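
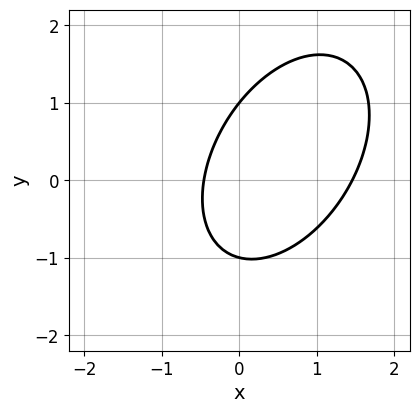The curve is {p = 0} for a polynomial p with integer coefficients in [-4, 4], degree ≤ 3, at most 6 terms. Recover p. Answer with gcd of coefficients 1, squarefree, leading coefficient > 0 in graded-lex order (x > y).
(a) deg p = 2. The shape is more complex than any degree-1 curve.
(b) From the axis intercepts and sections: the y-axis gridline crossings are at y ∈ {-1, 1}.
(c) Assembling these constraints gives the stated polynomial.

3*x^2 - 2*x*y + 2*y^2 - 3*x - 2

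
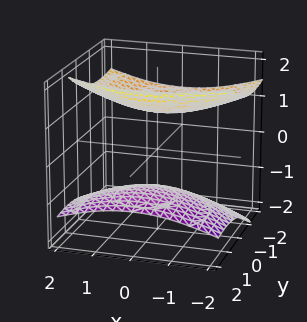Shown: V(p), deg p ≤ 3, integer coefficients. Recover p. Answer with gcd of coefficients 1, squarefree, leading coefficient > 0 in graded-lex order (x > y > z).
x^2 + y^2 + 2*y*z - 3*z^2 + 3

I count 2 distinct pieces. Treating them together as one polynomial.
deg p = 2. No degree-1 surface has this shape.
Against the integer gridlines: the z-axis gridline crossings are at z ∈ {-1, 1}; no y-intercept at any integer in the box; the surface avoids every integer x-axis point in the box.
Putting this together gives p.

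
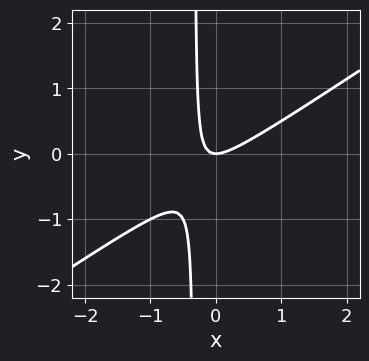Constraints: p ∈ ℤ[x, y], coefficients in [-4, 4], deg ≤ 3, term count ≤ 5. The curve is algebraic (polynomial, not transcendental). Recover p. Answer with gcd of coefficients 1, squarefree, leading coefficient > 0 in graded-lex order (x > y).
2*x^2 - 3*x*y - y

First, the degree is 2 — no degree-1 curve has this shape.
Then, from the visible intercepts: one x-axis crossing is at x = 0; one y-axis crossing is at y = 0.
Finally, putting this together gives p.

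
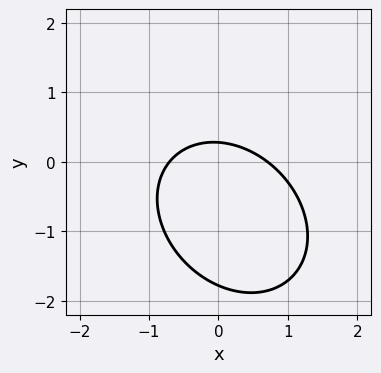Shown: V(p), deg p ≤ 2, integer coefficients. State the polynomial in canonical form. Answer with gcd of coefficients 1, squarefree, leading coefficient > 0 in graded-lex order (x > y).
First, degree: a generic line meets the curve in up to 2 points, so deg p = 2.
Finally, solving for integer coefficients yields p as stated.

2*x^2 + x*y + 2*y^2 + 3*y - 1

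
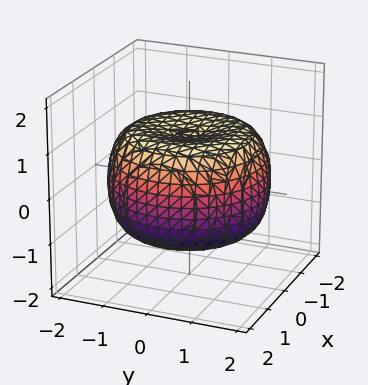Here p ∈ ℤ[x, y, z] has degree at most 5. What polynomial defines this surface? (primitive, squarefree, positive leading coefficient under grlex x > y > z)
x^4 + 2*x^2*y^2 + y^4 - 2*x^2 - 2*y^2 + 3*z^2 - 3

1. deg p = 4.
2. Symmetries: rotational symmetry about the z-axis ⇒ p depends on x, y only through x² + y².
3. From the visible intercepts: a circular section at z = 1 has radius between 1 and 2; the z-axis gridline crossings are at z ∈ {-1, 1}.
4. Matching integer coefficients to the picture gives p.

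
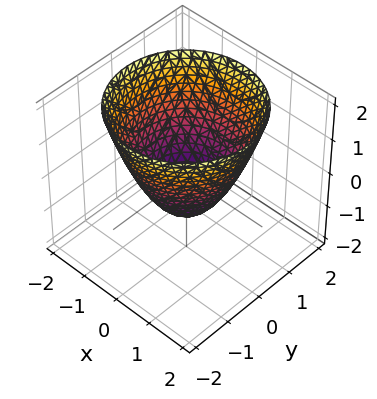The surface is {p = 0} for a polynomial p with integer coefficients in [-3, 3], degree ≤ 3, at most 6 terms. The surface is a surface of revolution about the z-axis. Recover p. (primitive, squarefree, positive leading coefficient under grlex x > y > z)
1. deg p = 2. The shape is more complex than any degree-1 surface.
2. Symmetries: the z-axis is an axis of rotation, so x and y enter only as x² + y².
3. From the visible intercepts: it crosses the z-axis at the gridline z = -1; among the integer gridlines, it crosses the y-axis at y ∈ {-1, 1}; the x-axis gridline crossings are at x ∈ {-1, 1}; a circular section at z = 0 has radius exactly 1.
4. Together with the visible shape, these determine p as stated.

x^2 + y^2 - z - 1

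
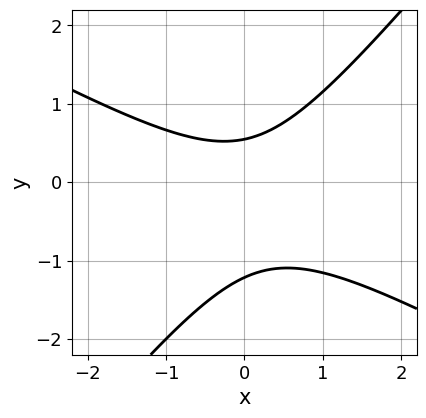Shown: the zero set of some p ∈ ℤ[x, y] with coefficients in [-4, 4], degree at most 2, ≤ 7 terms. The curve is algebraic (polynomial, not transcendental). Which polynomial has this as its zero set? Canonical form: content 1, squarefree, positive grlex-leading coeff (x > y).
2*x^2 + 2*x*y - 3*y^2 - 2*y + 2

Degree: a generic line meets the curve in up to 2 points, so deg p = 2.
From the visible intercepts: it misses every integer gridline on the x-axis.
These observations pin down the coefficients.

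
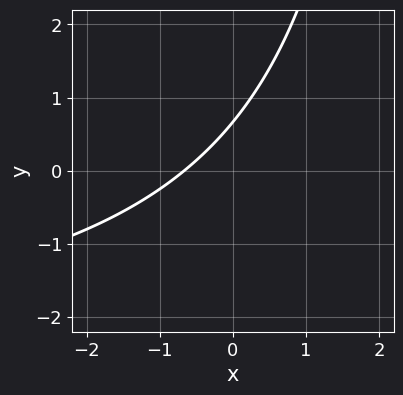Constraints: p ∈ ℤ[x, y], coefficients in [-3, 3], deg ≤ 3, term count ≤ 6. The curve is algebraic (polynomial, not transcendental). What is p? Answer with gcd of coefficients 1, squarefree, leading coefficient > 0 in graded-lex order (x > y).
1. Degree: the shape is more complex than any degree-1 curve, so deg p = 2.
2. Putting this together gives p.

x*y + 3*x - 3*y + 2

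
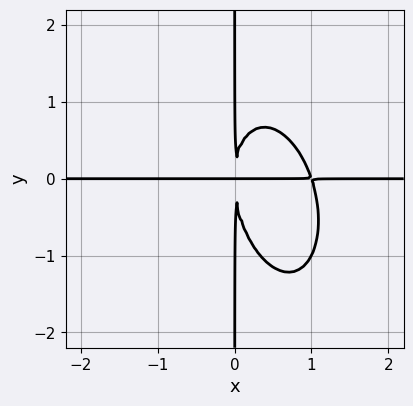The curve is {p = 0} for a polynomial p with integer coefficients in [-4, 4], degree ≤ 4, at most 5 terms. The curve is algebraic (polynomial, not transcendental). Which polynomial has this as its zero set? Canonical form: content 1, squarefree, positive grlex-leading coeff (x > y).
3*x^3*y + x^2*y^2 + x*y^3 - 3*x^2*y

(a) The degree is 4 — no degree-3 curve has this shape.
(b) From the visible intercepts: every point of the y-axis in the box is on the curve; the visible x-axis segment lies entirely on the curve.
(c) Matching integer coefficients to the picture gives p.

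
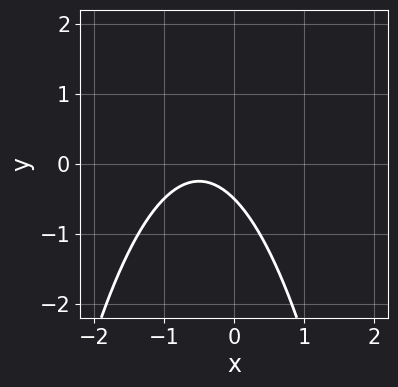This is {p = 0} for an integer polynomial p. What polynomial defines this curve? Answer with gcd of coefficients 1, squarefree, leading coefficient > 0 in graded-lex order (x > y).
2*x^2 + 2*x + 2*y + 1

(a) The degree is 2 — no degree-1 curve has this shape.
(b) Reading off the gridlines: the curve avoids every integer x-axis point in the box.
(c) Assembling these constraints gives the stated polynomial.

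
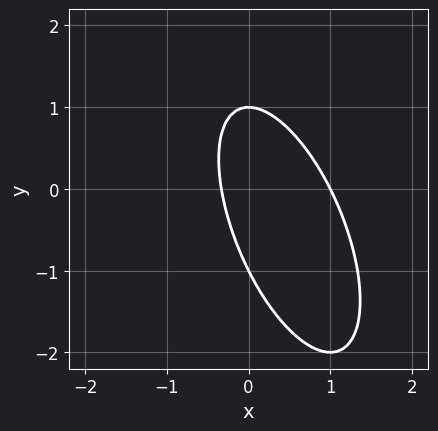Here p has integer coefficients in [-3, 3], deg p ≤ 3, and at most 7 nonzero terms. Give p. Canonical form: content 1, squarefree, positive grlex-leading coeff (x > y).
3*x^2 + 2*x*y + y^2 - 2*x - 1

(a) Degree: the shape is more complex than any degree-1 curve, so deg p = 2.
(b) Observable constraints: it meets the x-axis at x = 1 (among the integer gridlines); among the integer gridlines, it crosses the y-axis at y ∈ {-1, 1}.
(c) Putting this together gives p.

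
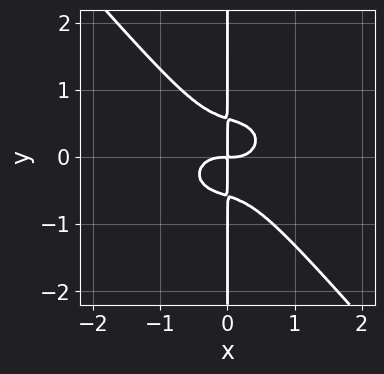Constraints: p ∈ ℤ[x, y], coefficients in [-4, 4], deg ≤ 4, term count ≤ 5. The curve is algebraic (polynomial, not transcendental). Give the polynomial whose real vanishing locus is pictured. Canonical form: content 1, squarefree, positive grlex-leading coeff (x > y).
2*x^4 + 2*x^2*y^2 + 3*x*y^3 - x*y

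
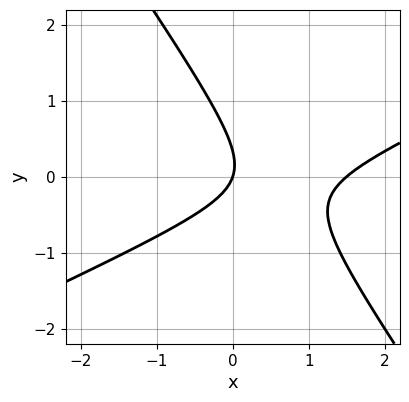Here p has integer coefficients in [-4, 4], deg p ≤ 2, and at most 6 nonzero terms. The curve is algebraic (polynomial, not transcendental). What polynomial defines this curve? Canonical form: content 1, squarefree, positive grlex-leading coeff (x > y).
(a) deg p = 2.
(b) Observable constraints: one x-axis crossing is at x = 0; it meets the y-axis at y = 0 (among the integer gridlines).
(c) The integer polynomial consistent with all of this is the stated p.

2*x^2 - 3*x*y - 3*y^2 - 3*x + y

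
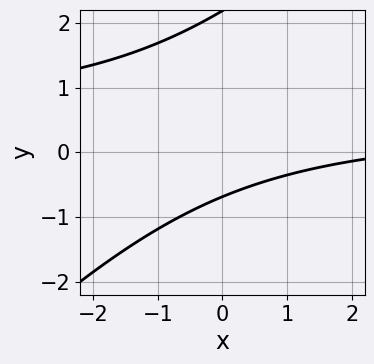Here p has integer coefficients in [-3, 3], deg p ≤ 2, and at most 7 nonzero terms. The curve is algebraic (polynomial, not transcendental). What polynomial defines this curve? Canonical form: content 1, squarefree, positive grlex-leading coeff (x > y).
1. deg p = 2. A generic line meets the curve in up to 2 points.
2. Reading off the gridlines: no x-intercept at any integer in the box.
3. Solving for integer coefficients yields p as stated.

2*x*y - 2*y^2 - x + 3*y + 3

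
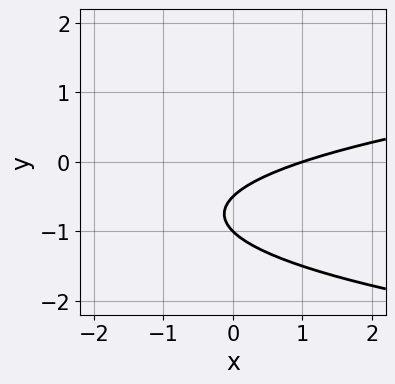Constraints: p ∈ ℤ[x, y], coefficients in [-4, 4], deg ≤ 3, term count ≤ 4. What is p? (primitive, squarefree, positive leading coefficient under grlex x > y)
2*y^2 - x + 3*y + 1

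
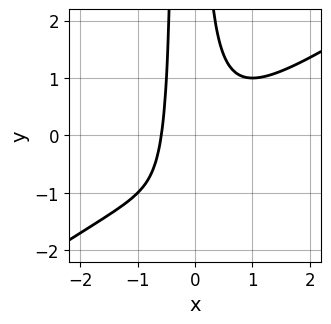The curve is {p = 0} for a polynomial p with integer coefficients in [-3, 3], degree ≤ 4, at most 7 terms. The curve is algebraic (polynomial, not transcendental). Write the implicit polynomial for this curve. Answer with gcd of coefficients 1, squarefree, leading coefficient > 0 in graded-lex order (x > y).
2*x^3 - 3*x^2*y - x*y + x + 1

(a) Degree: the shape is more complex than any degree-2 curve, so deg p = 3.
(b) Checking where it meets the axes: the curve avoids every integer y-axis point in the box.
(c) These observations pin down the coefficients.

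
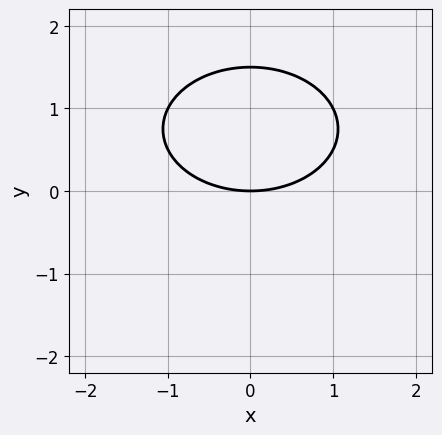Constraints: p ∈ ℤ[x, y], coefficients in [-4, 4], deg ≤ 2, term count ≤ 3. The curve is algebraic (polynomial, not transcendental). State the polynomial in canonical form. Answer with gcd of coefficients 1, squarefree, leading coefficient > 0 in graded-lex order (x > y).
(a) Degree: the shape is more complex than any degree-1 curve, so deg p = 2.
(b) Symmetries: mirror symmetry x ↦ −x ⇒ only even powers of x.
(c) From the axis intercepts and sections: it meets the y-axis at y = 0 (among the integer gridlines); it crosses the x-axis at the gridline x = 0.
(d) Solving for integer coefficients yields p as stated.

x^2 + 2*y^2 - 3*y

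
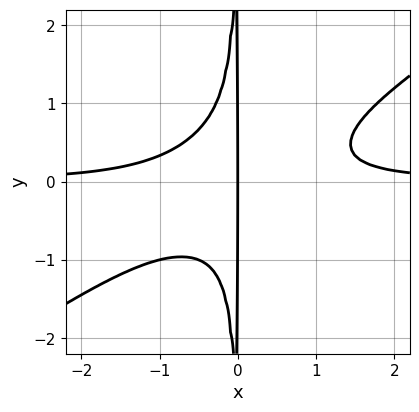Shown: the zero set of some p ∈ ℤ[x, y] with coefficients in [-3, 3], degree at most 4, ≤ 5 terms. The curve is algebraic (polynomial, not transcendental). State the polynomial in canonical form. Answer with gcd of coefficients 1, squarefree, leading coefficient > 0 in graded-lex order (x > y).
Degree: the shape is more complex than any degree-3 curve, so deg p = 4.
Checking where it meets the axes: every point of the y-axis in the box is on the curve; one x-axis crossing is at x = 0.
Matching integer coefficients to the picture gives p.

2*x^3*y - 3*x^2*y^2 - x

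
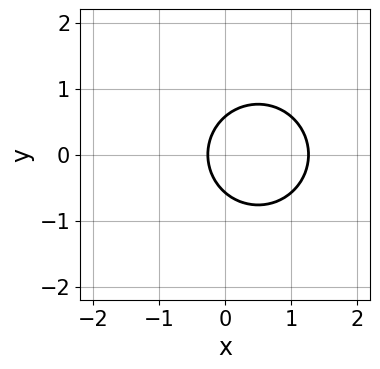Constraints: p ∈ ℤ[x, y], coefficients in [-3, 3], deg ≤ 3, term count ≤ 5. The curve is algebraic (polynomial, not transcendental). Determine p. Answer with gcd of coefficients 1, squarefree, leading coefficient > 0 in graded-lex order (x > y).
1. deg p = 2. No degree-1 curve has this shape.
2. Symmetries: the y ↦ −y reflection is a symmetry, so y appears only in even powers.
3. Solving for integer coefficients yields p as stated.

3*x^2 + 3*y^2 - 3*x - 1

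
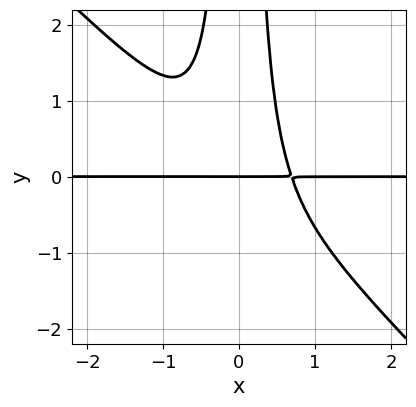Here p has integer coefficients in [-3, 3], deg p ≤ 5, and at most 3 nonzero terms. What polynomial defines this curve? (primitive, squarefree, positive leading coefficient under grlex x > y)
3*x^3*y + 3*x^2*y^2 - y

First, degree: the shape is more complex than any degree-3 curve, so deg p = 4.
Then, from the visible intercepts: every point of the x-axis in the box is on the curve; it crosses the y-axis at the gridline y = 0.
Finally, matching integer coefficients to the picture gives p.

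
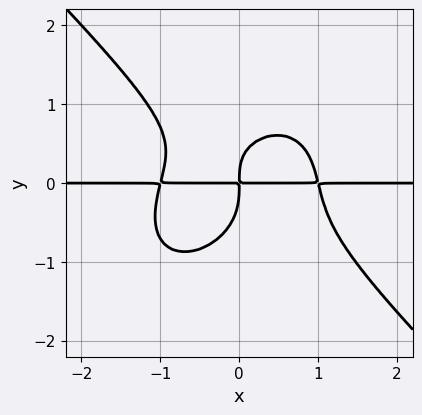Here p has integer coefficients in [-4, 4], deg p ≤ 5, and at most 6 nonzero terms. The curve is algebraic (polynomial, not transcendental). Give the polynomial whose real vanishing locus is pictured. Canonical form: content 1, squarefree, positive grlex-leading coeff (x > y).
2*x^3*y + 2*y^4 + x*y^2 - 2*x*y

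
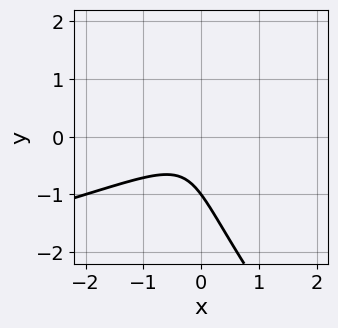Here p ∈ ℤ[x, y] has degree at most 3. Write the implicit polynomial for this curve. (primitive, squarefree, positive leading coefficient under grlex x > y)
deg p = 3.
Reading off the gridlines: it crosses the y-axis at the gridline y = -1; the curve avoids every integer x-axis point in the box.
Assembling these constraints gives the stated polynomial.

x*y^2 + y^3 + 2*x^2 - 3*x*y + 1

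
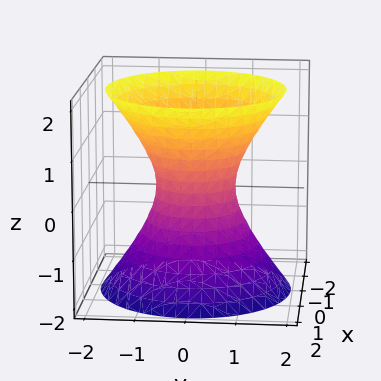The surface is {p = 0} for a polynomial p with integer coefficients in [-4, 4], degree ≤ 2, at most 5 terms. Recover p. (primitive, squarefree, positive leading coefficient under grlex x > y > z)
First, degree: one connected sheet with a waist; a quadric, so deg p = 2.
Next, symmetries: rotational symmetry about the z-axis ⇒ p depends on x, y only through x² + y²; the z ↦ −z reflection is a symmetry, so z appears only in even powers.
Next, from the axis intercepts and sections: it misses every integer gridline on the z-axis; a circular section at z = 0 has radius between 0 and 1.
Finally, matching integer coefficients to the picture gives p.

3*x^2 + 3*y^2 - 2*z^2 - 2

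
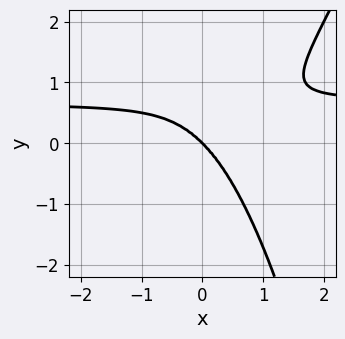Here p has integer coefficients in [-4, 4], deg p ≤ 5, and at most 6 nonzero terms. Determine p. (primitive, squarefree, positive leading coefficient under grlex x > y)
3*x^3*y - x^2*y^2 - 2*x^3 - 2*y^3

The degree is 4 — no degree-3 curve has this shape.
From the visible intercepts: one x-axis crossing is at x = 0; it crosses the y-axis at the gridline y = 0.
Fitting integer coefficients to these (and the overall shape) gives p.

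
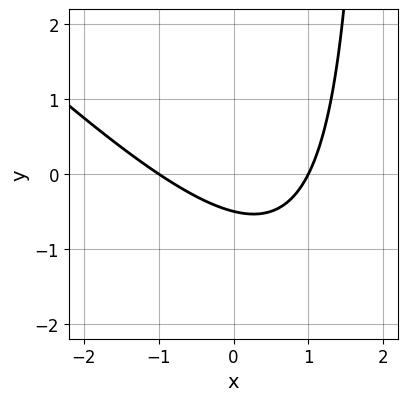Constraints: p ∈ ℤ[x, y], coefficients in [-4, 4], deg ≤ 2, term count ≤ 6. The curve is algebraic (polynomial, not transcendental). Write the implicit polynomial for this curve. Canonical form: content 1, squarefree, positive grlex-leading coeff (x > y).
x^2 + x*y - 2*y - 1

deg p = 2.
From the axis intercepts and sections: the x-axis gridline crossings are at x ∈ {-1, 1}.
Fitting integer coefficients to these (and the overall shape) gives p.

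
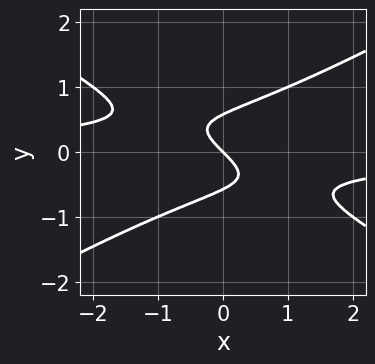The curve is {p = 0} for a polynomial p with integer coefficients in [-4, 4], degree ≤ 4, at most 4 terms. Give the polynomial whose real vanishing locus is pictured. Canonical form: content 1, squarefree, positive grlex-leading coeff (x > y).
x^2*y - 3*y^3 + x + y

Degree: no degree-2 curve has this shape, so deg p = 3.
Against the integer gridlines: it crosses the x-axis at the gridline x = 0; one y-axis crossing is at y = 0.
Together with the visible shape, these determine p as stated.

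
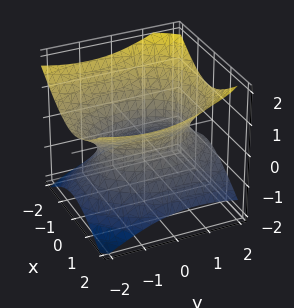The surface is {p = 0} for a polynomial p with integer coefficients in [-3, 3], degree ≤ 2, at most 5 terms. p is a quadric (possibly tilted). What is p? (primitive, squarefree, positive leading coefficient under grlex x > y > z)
1. Degree: a generic line meets the surface in up to 2 points, so deg p = 2.
2. Checking where it meets the axes: among the integer gridlines, it crosses the x-axis at x ∈ {-1, 1}; it misses every integer gridline on the z-axis.
3. Putting this together gives p.

2*x^2 + y^2 + y*z - 3*z^2 - 2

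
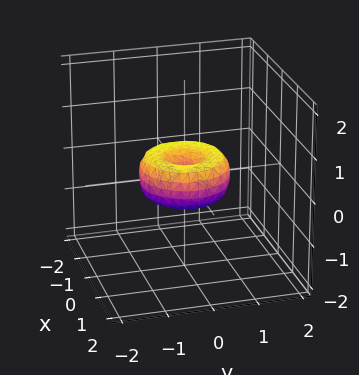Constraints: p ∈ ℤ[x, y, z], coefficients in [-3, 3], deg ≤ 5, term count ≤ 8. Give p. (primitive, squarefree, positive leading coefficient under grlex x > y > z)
x^4 + 2*x^2*y^2 + y^4 - x^2 - y^2 + z^2

1. The degree is 4 — no degree-3 surface has this shape.
2. Symmetries: rotational symmetry about the z-axis ⇒ p depends on x, y only through x² + y².
3. Against the integer gridlines: among the integer gridlines, it crosses the x-axis at x ∈ {-1, 0, 1}; a circular section at z = 0 has radius exactly 1; among the integer gridlines, it crosses the y-axis at y ∈ {-1, 0, 1}; one z-axis crossing is at z = 0.
4. Assembling these constraints gives the stated polynomial.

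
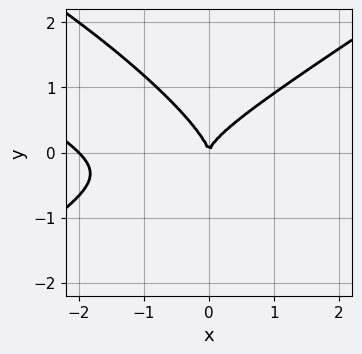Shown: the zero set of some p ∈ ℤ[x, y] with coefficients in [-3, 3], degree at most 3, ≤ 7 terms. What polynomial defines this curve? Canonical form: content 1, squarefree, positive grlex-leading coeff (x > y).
x^3 + x^2*y - 2*x*y^2 - 3*y^3 + 2*x^2

Degree: no degree-2 curve has this shape, so deg p = 3.
Checking where it meets the axes: it meets the y-axis at y = 0 (among the integer gridlines); among the integer gridlines, it crosses the x-axis at x ∈ {-2, 0}.
Putting this together gives p.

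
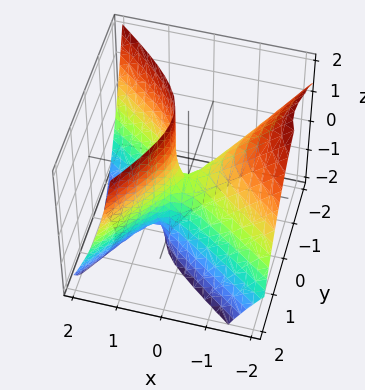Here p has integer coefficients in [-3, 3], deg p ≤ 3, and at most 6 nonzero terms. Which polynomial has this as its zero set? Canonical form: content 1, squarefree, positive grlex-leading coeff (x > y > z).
3*x^2 + 2*x*y + 3*x*z - 3*y^2 - z

Degree: no degree-1 surface has this shape, so deg p = 2.
Against the integer gridlines: it meets the y-axis at y = 0 (among the integer gridlines); it meets the z-axis at z = 0 (among the integer gridlines); it meets the x-axis at x = 0 (among the integer gridlines).
Together with the visible shape, these determine p as stated.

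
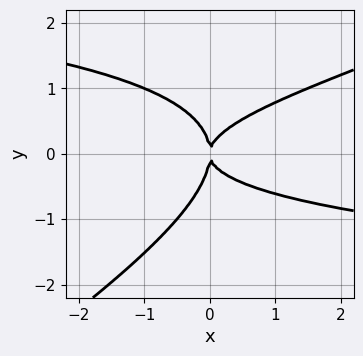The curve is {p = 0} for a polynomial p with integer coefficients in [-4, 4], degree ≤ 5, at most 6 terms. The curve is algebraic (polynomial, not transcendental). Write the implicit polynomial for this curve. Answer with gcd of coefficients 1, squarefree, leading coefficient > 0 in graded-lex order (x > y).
2*x*y^3 - 3*y^4 - 3*x*y^2 + 2*x^2

Degree: a generic line meets the curve in up to 4 points, so deg p = 4.
Against the integer gridlines: one y-axis crossing is at y = 0; it meets the x-axis at x = 0 (among the integer gridlines).
Solving for integer coefficients yields p as stated.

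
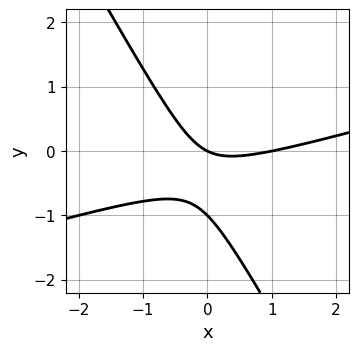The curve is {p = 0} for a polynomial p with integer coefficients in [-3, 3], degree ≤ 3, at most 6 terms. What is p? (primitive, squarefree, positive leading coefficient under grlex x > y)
Degree: a generic line meets the curve in up to 2 points, so deg p = 2.
Checking where it meets the axes: among the integer gridlines, it crosses the y-axis at y ∈ {-1, 0}; the x-axis gridline crossings are at x ∈ {0, 1}.
Putting this together gives p.

x^2 - 3*x*y - 2*y^2 - x - 2*y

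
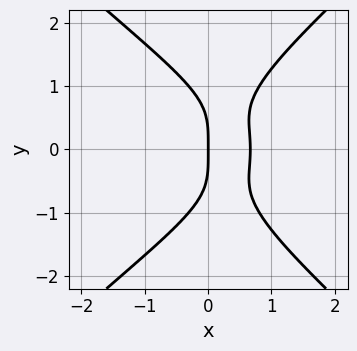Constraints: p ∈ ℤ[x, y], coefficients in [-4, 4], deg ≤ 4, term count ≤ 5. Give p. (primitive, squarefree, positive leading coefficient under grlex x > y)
x^2*y^2 - y^4 + 3*x^2 - 2*x

1. Degree: no degree-3 curve has this shape, so deg p = 4.
2. Symmetries: it's symmetric under y → −y, forcing even powers of y.
3. Observable constraints: one x-axis crossing is at x = 0; it crosses the y-axis at the gridline y = 0.
4. Matching integer coefficients to the picture gives p.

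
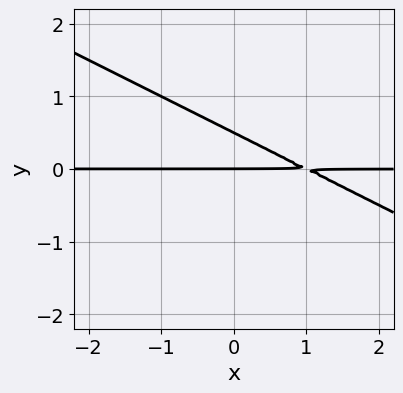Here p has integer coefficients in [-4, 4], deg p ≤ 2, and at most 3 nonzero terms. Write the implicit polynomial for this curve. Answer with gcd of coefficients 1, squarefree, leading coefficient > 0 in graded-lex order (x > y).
The degree is 2 — a generic line meets the curve in up to 2 points.
Observable constraints: every point of the x-axis in the box is on the curve; it crosses the y-axis at the gridline y = 0.
Together with the visible shape, these determine p as stated.

x*y + 2*y^2 - y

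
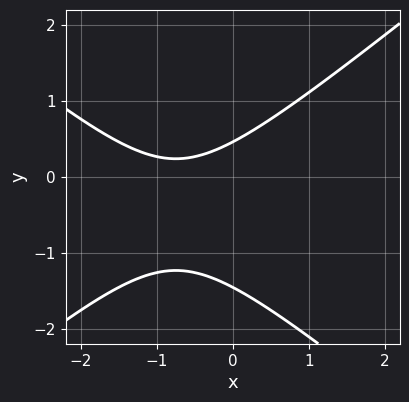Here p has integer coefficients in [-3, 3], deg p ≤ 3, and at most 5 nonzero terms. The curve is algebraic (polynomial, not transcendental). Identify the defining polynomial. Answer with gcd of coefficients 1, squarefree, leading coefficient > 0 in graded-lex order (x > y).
1. deg p = 2. No degree-1 curve has this shape.
2. Against the integer gridlines: no x-intercept at any integer in the box.
3. Assembling these constraints gives the stated polynomial.

2*x^2 - 3*y^2 + 3*x - 3*y + 2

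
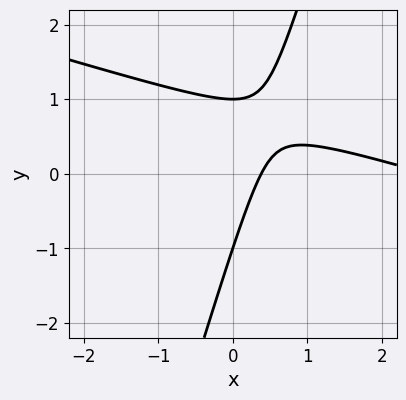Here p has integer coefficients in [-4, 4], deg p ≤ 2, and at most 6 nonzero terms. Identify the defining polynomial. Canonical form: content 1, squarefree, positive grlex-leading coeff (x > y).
x^2 + 3*x*y - y^2 - 3*x + 1

(a) Degree: a generic line meets the curve in up to 2 points, so deg p = 2.
(b) From the visible intercepts: among the integer gridlines, it crosses the y-axis at y ∈ {-1, 1}.
(c) The integer polynomial consistent with all of this is the stated p.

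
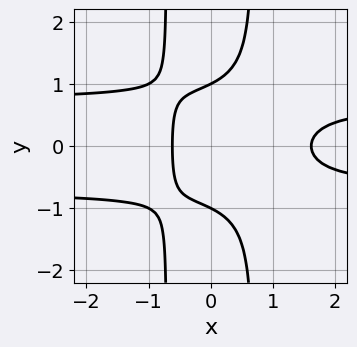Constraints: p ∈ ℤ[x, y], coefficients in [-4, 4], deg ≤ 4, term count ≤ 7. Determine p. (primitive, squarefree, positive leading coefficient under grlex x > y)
2*x^2*y^2 - x^2 - y^2 + x + 1

deg p = 4. No degree-3 curve has this shape.
Symmetries: mirror symmetry y ↦ −y ⇒ only even powers of y.
Observable constraints: the y-axis gridline crossings are at y ∈ {-1, 1}.
Fitting integer coefficients to these (and the overall shape) gives p.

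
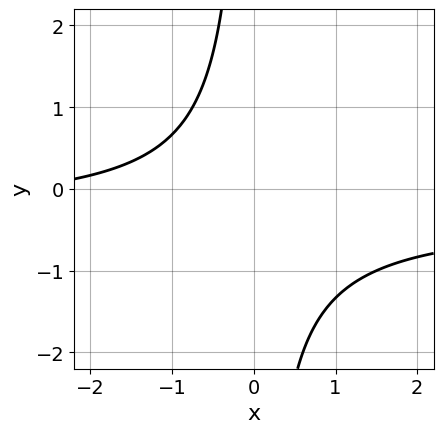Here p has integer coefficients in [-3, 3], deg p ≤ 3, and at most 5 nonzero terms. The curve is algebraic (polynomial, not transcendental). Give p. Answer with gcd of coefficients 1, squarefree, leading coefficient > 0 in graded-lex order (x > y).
1. Degree: the shape is more complex than any degree-1 curve, so deg p = 2.
2. Against the integer gridlines: it misses every integer gridline on the x-axis; it misses every integer gridline on the y-axis.
3. Putting this together gives p.

3*x*y + x + 3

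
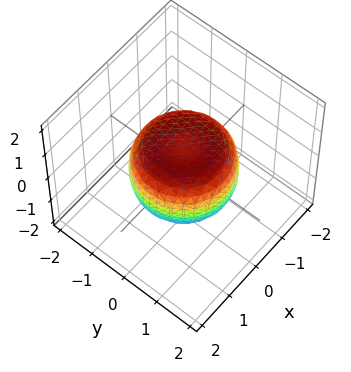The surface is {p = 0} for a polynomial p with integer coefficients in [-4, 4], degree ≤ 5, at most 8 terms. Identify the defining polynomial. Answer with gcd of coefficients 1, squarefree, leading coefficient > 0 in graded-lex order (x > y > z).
First, the degree is 4 — no degree-3 surface has this shape.
Next, symmetry: the surface is invariant under rotation about z: p = q(x² + y², z).
Then, against the integer gridlines: a circular section at z = 0 has radius between 1 and 2.
Finally, matching integer coefficients to the picture gives p.

2*x^4 + 4*x^2*y^2 + 2*y^4 - 2*x^2 - 2*y^2 + 3*z^2 - 2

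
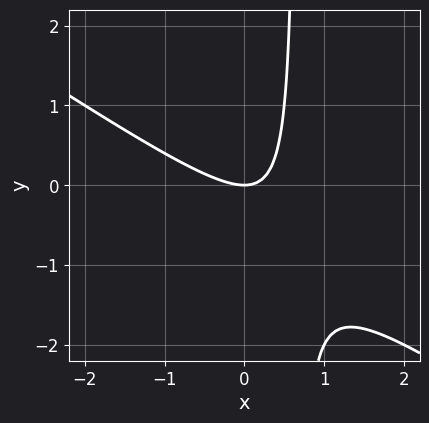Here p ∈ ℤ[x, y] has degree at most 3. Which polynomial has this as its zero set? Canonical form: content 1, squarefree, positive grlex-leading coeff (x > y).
2*x^2 + 3*x*y - 2*y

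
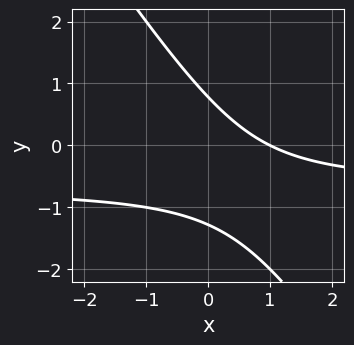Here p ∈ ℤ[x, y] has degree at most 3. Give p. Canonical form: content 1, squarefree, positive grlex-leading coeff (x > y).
3*x*y + 2*y^2 + 2*x + y - 2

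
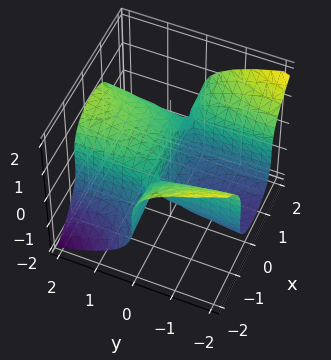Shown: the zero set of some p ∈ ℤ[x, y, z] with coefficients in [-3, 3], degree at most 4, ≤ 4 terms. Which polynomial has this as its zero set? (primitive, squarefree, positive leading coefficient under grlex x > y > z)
2*x^2*y + 2*z^3 - z^2 - 2*y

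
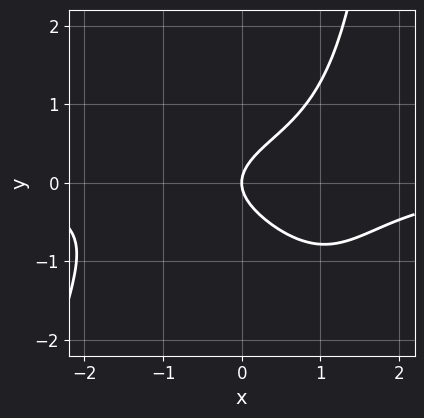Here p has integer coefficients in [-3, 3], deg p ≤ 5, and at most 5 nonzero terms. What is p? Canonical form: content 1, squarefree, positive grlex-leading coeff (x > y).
(a) The degree is 4 — a generic line meets the curve in up to 4 points.
(b) Against the integer gridlines: it crosses the y-axis at the gridline y = 0; it crosses the x-axis at the gridline x = 0.
(c) The integer polynomial consistent with all of this is the stated p.

x^3*y + x*y^2 - 3*y^2 + 2*x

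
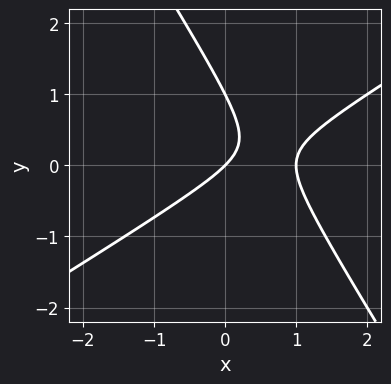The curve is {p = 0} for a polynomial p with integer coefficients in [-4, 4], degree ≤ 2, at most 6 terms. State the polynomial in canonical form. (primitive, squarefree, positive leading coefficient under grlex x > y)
x^2 - x*y - y^2 - x + y

First, deg p = 2. The shape is more complex than any degree-1 curve.
Next, from the axis intercepts and sections: the y-axis gridline crossings are at y ∈ {0, 1}; the x-axis gridline crossings are at x ∈ {0, 1}.
Finally, fitting integer coefficients to these (and the overall shape) gives p.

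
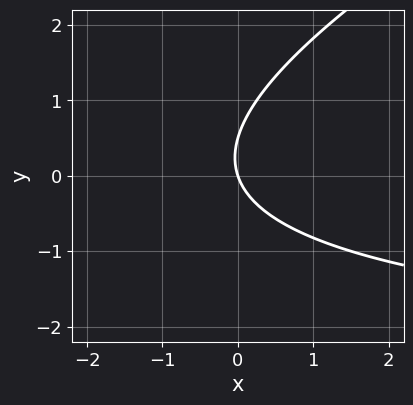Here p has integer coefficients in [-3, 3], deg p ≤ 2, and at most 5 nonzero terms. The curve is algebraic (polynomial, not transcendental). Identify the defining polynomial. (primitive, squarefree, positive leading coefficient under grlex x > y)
x*y - 2*y^2 + 3*x + y

(a) The degree is 2 — the shape is more complex than any degree-1 curve.
(b) From the visible intercepts: one y-axis crossing is at y = 0; one x-axis crossing is at x = 0.
(c) Putting this together gives p.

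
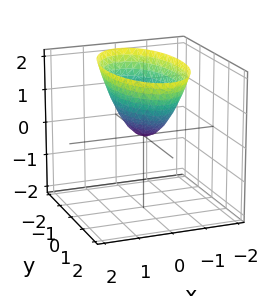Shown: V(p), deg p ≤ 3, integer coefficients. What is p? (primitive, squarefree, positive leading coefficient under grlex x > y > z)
3*x^2 + y^2 - 2*z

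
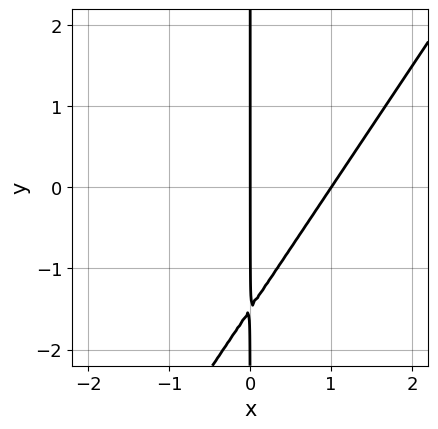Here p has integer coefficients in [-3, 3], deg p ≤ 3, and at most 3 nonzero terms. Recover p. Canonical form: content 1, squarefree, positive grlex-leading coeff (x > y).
3*x^2 - 2*x*y - 3*x

(a) deg p = 2. A generic line meets the curve in up to 2 points.
(b) From the axis intercepts and sections: the visible y-axis segment lies entirely on the curve; among the integer gridlines, it crosses the x-axis at x ∈ {0, 1}.
(c) The integer polynomial consistent with all of this is the stated p.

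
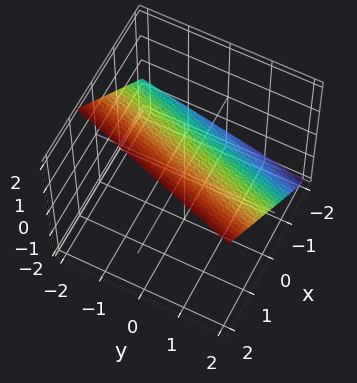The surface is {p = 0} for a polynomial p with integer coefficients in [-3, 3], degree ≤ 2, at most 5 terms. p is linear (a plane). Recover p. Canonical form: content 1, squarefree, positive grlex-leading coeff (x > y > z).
3*x - y - 3*z + 2

1. The degree is 1 — every cross-section is a straight line — this is a plane.
2. Against the integer gridlines: it meets the y-axis at y = 2 (among the integer gridlines).
3. Assembling these constraints gives the stated polynomial.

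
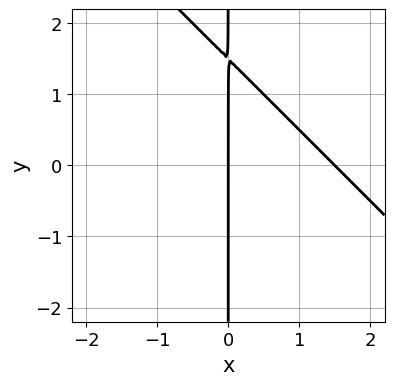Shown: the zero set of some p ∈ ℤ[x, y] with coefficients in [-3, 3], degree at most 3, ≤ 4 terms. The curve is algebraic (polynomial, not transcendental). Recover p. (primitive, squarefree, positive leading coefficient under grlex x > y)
(a) The degree is 2 — a generic line meets the curve in up to 2 points.
(b) Reading off the gridlines: one x-axis crossing is at x = 0; the visible y-axis segment lies entirely on the curve.
(c) These observations pin down the coefficients.

2*x^2 + 2*x*y - 3*x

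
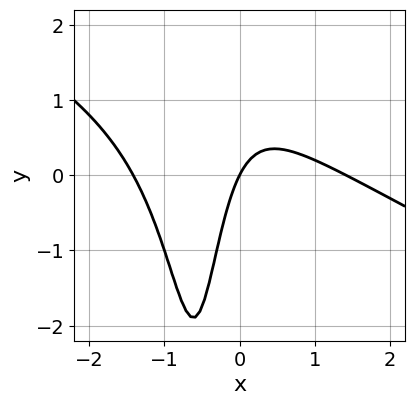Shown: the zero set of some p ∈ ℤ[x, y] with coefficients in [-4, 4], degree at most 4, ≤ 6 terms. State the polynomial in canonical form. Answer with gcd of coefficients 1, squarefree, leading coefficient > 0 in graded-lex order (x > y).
x^3 + 2*x^2*y + 2*x*y - 2*x + y

1. The degree is 3 — a generic line meets the curve in up to 3 points.
2. Reading off the gridlines: one x-axis crossing is at x = 0; one y-axis crossing is at y = 0.
3. Together with the visible shape, these determine p as stated.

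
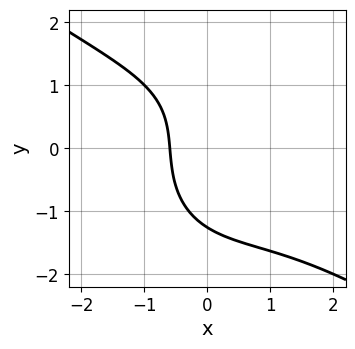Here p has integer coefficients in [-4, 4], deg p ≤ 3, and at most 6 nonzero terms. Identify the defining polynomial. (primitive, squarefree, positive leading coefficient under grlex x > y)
(a) The degree is 3 — a generic line meets the curve in up to 3 points.
(b) Putting this together gives p.

x^3 + x^2*y + y^3 + 3*x + 2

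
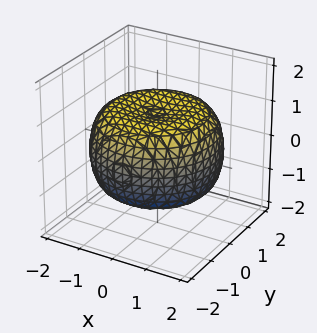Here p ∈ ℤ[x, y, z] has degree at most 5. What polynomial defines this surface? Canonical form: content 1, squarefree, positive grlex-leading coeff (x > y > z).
x^4 + 2*x^2*y^2 + y^4 - 2*x^2 - 2*y^2 + 3*z^2 - 3

First, deg p = 4. The shape is more complex than any degree-3 surface.
Next, symmetries: rotational symmetry about the z-axis ⇒ p depends on x, y only through x² + y².
Then, checking where it meets the axes: a circular section at z = 1 has radius between 1 and 2; among the integer gridlines, it crosses the z-axis at z ∈ {-1, 1}.
Finally, these observations pin down the coefficients.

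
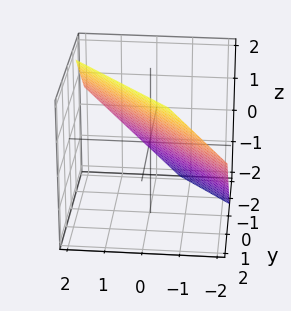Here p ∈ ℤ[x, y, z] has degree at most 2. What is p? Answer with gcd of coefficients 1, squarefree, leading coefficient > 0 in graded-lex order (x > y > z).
The degree is 1 — the surface is flat (a plane).
Matching integer coefficients to the picture gives p.

3*x + 3*y - 3*z + 2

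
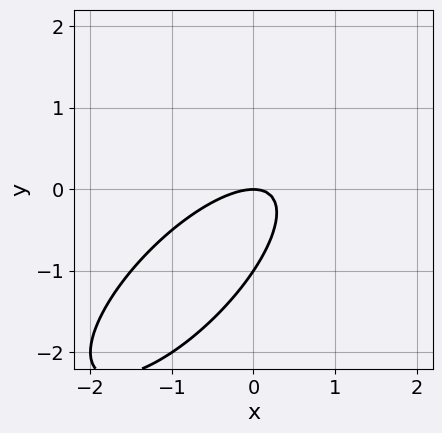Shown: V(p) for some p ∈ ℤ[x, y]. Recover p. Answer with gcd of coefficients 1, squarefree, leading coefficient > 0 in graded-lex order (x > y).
Degree: the shape is more complex than any degree-1 curve, so deg p = 2.
From the visible intercepts: the y-axis gridline crossings are at y ∈ {-1, 0}; it meets the x-axis at x = 0 (among the integer gridlines).
The integer polynomial consistent with all of this is the stated p.

2*x^2 - 3*x*y + 2*y^2 + 2*y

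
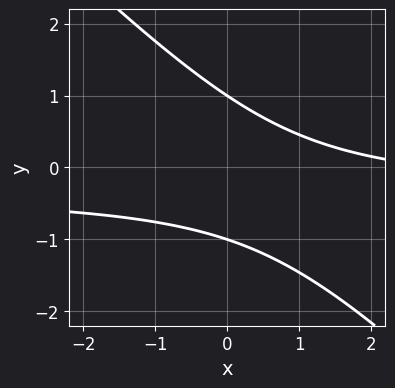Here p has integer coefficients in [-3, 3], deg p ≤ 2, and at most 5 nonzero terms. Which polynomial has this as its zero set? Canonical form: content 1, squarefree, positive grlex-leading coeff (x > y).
3*x*y + 3*y^2 + x - 3

(a) Degree: a generic line meets the curve in up to 2 points, so deg p = 2.
(b) Against the integer gridlines: the y-axis gridline crossings are at y ∈ {-1, 1}; no x-intercept at any integer in the box.
(c) These observations pin down the coefficients.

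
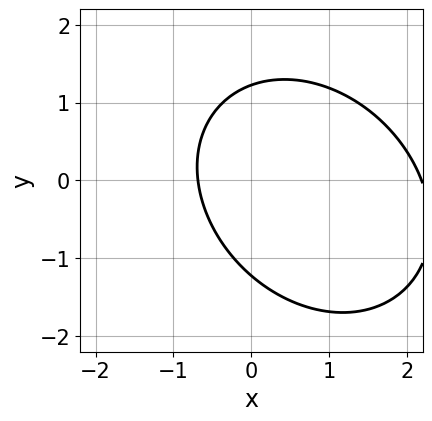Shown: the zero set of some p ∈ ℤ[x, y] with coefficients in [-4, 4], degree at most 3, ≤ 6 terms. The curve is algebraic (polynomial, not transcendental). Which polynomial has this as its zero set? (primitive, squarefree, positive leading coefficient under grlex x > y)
Degree: no degree-1 curve has this shape, so deg p = 2.
The integer polynomial consistent with all of this is the stated p.

2*x^2 + x*y + 2*y^2 - 3*x - 3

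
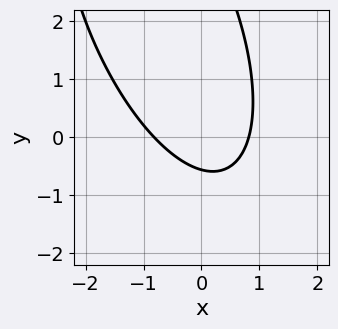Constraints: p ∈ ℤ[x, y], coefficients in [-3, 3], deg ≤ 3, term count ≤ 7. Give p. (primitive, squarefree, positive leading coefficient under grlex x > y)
First, deg p = 2. No degree-1 curve has this shape.
Finally, matching integer coefficients to the picture gives p.

3*x^2 + 2*x*y + y^2 - 3*y - 2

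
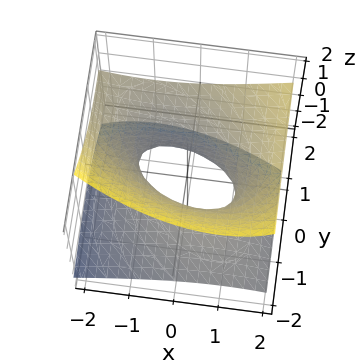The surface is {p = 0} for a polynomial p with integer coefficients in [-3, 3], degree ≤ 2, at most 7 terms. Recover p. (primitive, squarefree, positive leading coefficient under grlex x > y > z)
First, the degree is 2 — no degree-1 surface has this shape.
Next, from the visible intercepts: among the integer gridlines, it crosses the x-axis at x ∈ {-1, 1}; among the integer gridlines, it crosses the y-axis at y ∈ {-1, 1}.
Finally, together with the visible shape, these determine p as stated.

x^2 + x*y + y^2 - 3*y*z - 3*z^2 - 1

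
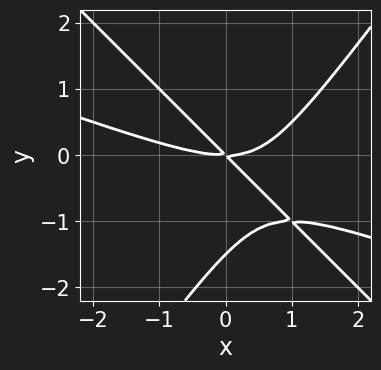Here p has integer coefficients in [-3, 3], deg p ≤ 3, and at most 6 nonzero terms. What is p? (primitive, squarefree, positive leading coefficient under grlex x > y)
deg p = 3.
From the axis intercepts and sections: one y-axis crossing is at y = 0; it crosses the x-axis at the gridline x = 0.
Solving for integer coefficients yields p as stated.

x^3 + 3*x^2*y - 2*y^3 - 3*x*y - 3*y^2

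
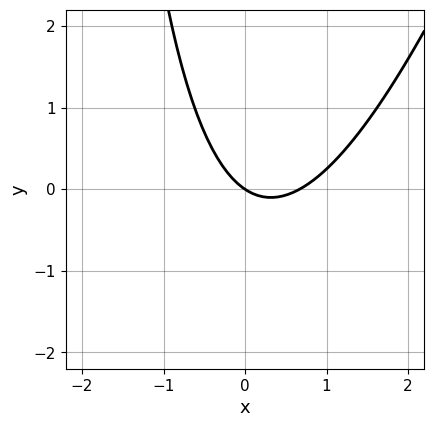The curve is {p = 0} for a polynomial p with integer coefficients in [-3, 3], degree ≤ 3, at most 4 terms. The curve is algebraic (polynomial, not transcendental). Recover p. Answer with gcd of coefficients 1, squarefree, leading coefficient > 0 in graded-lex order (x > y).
3*x^2 - x*y - 2*x - 3*y

(a) Degree: a generic line meets the curve in up to 2 points, so deg p = 2.
(b) Checking where it meets the axes: it crosses the y-axis at the gridline y = 0; one x-axis crossing is at x = 0.
(c) Assembling these constraints gives the stated polynomial.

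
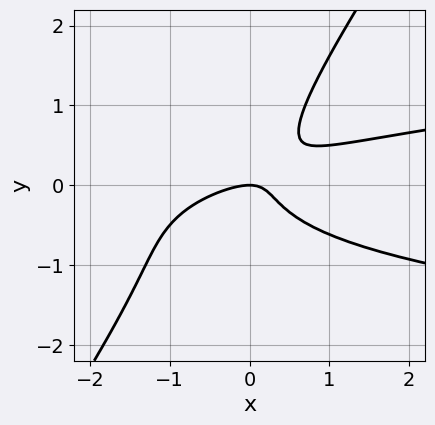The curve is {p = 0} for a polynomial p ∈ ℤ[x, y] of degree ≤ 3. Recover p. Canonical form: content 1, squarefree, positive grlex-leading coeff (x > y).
3*x*y^2 - 2*y^3 - x^2 + 2*x*y - y

The degree is 3 — the shape is more complex than any degree-2 curve.
From the visible intercepts: it crosses the x-axis at the gridline x = 0; it meets the y-axis at y = 0 (among the integer gridlines).
These observations pin down the coefficients.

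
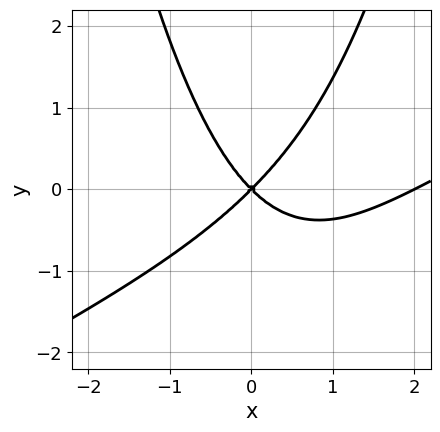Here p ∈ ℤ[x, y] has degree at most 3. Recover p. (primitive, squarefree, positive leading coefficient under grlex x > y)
x^3 - 2*x^2*y - 2*x^2 + 2*y^2

1. Degree: the shape is more complex than any degree-2 curve, so deg p = 3.
2. Checking where it meets the axes: one y-axis crossing is at y = 0; among the integer gridlines, it crosses the x-axis at x ∈ {0, 2}.
3. Putting this together gives p.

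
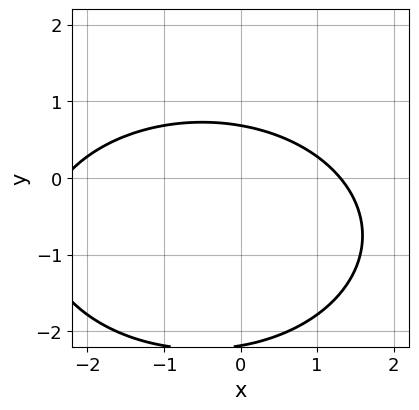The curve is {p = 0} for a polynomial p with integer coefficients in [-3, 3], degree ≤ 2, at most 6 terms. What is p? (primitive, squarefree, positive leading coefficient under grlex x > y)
x^2 + 2*y^2 + x + 3*y - 3

Degree: no degree-1 curve has this shape, so deg p = 2.
Solving for integer coefficients yields p as stated.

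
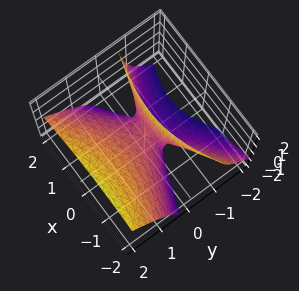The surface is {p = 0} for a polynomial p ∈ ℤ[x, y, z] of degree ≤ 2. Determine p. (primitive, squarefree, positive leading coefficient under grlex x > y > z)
Degree: the shape is more complex than any degree-1 surface, so deg p = 2.
Against the integer gridlines: it crosses the y-axis at the gridline y = 0; one z-axis crossing is at z = 0.
These observations pin down the coefficients.

x^2 + x*y - 3*y^2 + 3*y*z + z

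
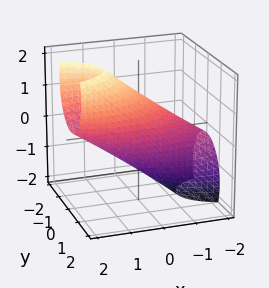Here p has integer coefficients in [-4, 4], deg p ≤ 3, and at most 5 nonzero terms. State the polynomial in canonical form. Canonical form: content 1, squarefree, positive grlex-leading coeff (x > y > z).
x^2 - 3*x*z + 3*y^2 + 2*z^2 - 3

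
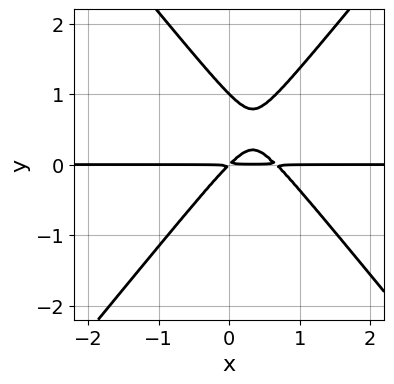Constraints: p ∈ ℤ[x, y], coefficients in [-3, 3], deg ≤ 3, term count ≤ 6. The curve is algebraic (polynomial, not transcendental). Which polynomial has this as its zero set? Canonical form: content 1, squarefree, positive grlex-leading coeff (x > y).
3*x^2*y - 2*y^3 - 2*x*y + 2*y^2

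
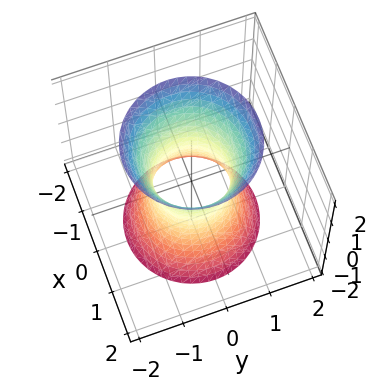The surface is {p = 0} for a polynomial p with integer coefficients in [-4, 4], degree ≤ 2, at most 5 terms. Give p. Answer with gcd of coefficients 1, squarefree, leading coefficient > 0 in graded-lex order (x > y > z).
3*x^2 + 3*y^2 - z^2 - 2

(a) The degree is 2 — the shape is more complex than any degree-1 surface.
(b) Symmetry: every cross-section ⟂ z is a circle, so x, y appear only via x² + y².
(c) From the visible intercepts: a circular section at z = -2 has radius between 1 and 2; no z-intercept at any integer in the box.
(d) These observations pin down the coefficients.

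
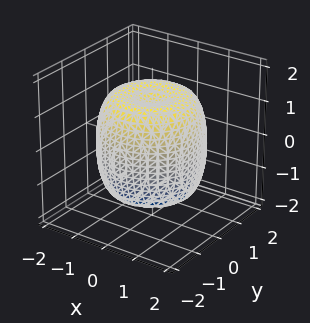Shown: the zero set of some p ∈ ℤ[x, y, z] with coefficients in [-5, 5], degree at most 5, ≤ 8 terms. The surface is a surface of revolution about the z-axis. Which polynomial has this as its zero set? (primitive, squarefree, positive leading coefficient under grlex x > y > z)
First, deg p = 4. No degree-3 surface has this shape.
Then, by symmetry, the surface is invariant under rotation about z: p = q(x² + y², z).
Next, from the visible intercepts: a circular section at z = 0 has radius between 1 and 2.
Finally, solving for integer coefficients yields p as stated.

2*x^4 + 4*x^2*y^2 + 2*y^4 - 3*x^2 - 3*y^2 + 2*z^2 - 3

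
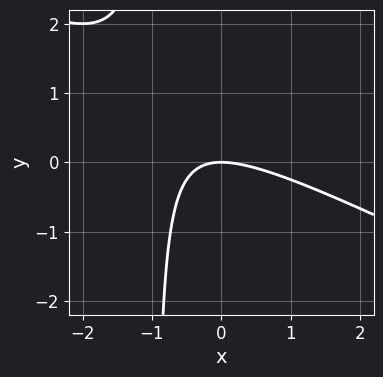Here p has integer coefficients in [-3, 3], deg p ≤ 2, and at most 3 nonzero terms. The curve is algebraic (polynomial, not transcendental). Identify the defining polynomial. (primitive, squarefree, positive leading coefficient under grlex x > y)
x^2 + 2*x*y + 2*y

1. The degree is 2 — a generic line meets the curve in up to 2 points.
2. Against the integer gridlines: it meets the x-axis at x = 0 (among the integer gridlines); it meets the y-axis at y = 0 (among the integer gridlines).
3. Assembling these constraints gives the stated polynomial.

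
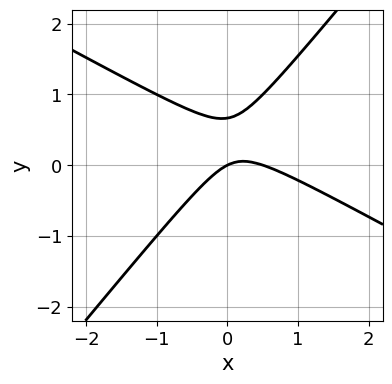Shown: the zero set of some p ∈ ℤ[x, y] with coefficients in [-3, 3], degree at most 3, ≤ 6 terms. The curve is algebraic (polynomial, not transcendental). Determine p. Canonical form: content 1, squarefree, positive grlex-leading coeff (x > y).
2*x^2 + 2*x*y - 3*y^2 - x + 2*y

1. The degree is 2 — a generic line meets the curve in up to 2 points.
2. Checking where it meets the axes: one y-axis crossing is at y = 0; it meets the x-axis at x = 0 (among the integer gridlines).
3. Solving for integer coefficients yields p as stated.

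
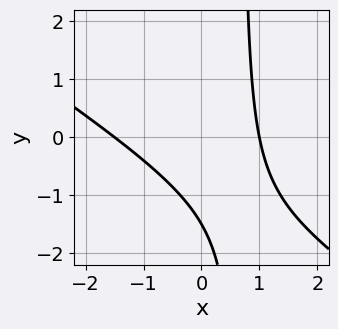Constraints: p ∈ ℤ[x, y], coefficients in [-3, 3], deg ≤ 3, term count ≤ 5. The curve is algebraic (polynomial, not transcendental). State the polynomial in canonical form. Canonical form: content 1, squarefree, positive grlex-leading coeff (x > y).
2*x^2 + 3*x*y + x - 2*y - 3

(a) Degree: the shape is more complex than any degree-1 curve, so deg p = 2.
(b) Checking where it meets the axes: one x-axis crossing is at x = 1.
(c) Matching integer coefficients to the picture gives p.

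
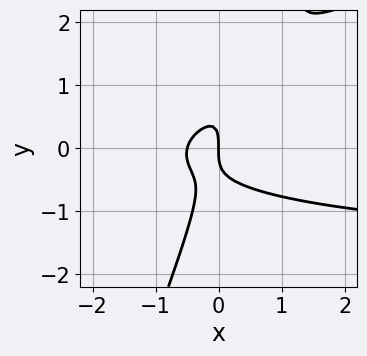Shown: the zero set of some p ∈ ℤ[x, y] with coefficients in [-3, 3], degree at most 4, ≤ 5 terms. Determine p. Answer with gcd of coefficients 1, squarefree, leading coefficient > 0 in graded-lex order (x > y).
x^2*y - 3*x*y^2 + y^3 + 2*x^2 + x

First, degree: the shape is more complex than any degree-2 curve, so deg p = 3.
Then, from the axis intercepts and sections: it crosses the x-axis at the gridline x = 0; one y-axis crossing is at y = 0.
Finally, assembling these constraints gives the stated polynomial.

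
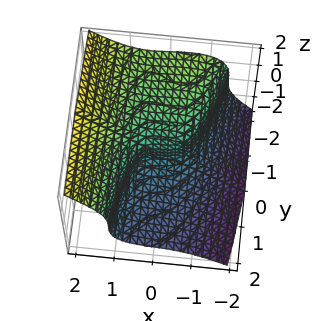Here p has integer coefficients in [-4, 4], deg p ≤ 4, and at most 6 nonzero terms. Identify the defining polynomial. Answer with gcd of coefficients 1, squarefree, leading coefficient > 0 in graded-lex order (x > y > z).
(a) deg p = 3. A generic line meets the surface in up to 3 points.
(b) From the axis intercepts and sections: it meets the z-axis at z = 0 (among the integer gridlines); it meets the x-axis at x = 0 (among the integer gridlines).
(c) Matching integer coefficients to the picture gives p.

3*x^3 - 3*z^3 + x*y - 3*y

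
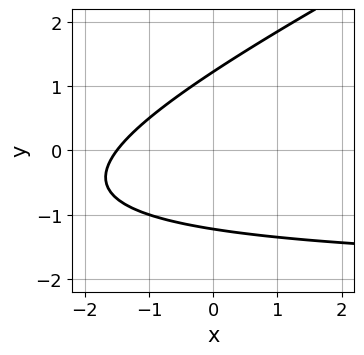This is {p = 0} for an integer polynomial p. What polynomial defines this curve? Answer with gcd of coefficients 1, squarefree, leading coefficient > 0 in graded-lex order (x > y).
x*y - 2*y^2 + 2*x + 3

First, deg p = 2. No degree-1 curve has this shape.
Finally, matching integer coefficients to the picture gives p.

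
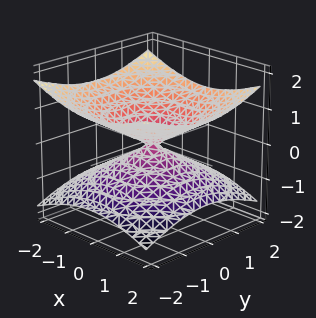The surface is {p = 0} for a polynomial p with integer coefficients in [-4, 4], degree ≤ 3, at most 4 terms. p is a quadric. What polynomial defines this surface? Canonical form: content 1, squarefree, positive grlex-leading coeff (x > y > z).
First, deg p = 2. Two nappes meeting at a single point; a quadric.
Next, by symmetry, every cross-section ⟂ z is a circle, so x, y appear only via x² + y²; it's symmetric under z → −z, forcing even powers of z.
Then, against the integer gridlines: one z-axis crossing is at z = 0; one y-axis crossing is at y = 0.
Finally, together with the visible shape, these determine p as stated.

x^2 + y^2 - 3*z^2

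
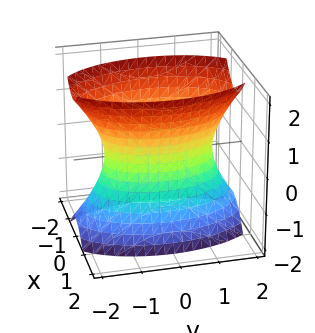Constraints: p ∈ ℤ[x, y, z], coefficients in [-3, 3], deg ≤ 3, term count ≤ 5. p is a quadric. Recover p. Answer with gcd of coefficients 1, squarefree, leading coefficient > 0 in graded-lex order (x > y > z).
3*x^2 + y^2 - z^2 - 2

(a) Degree: an hourglass — one-sheet hyperboloid; a quadric, so deg p = 2.
(b) Symmetries: mirror symmetry z ↦ −z ⇒ only even powers of z; it's symmetric under y → −y, forcing even powers of y; mirror symmetry x ↦ −x ⇒ only even powers of x.
(c) Checking where it meets the axes: it misses every integer gridline on the z-axis.
(d) Fitting integer coefficients to these (and the overall shape) gives p.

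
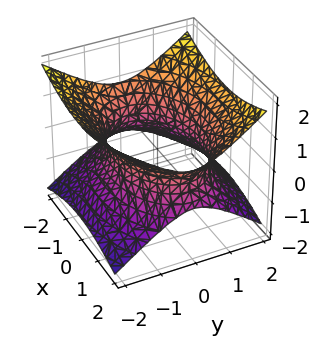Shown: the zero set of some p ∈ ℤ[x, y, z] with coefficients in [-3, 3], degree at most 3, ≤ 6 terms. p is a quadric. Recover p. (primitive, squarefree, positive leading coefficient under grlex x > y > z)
x^2 + 2*y^2 - 3*z^2 - 3

1. The degree is 2 — one connected sheet with a waist; a quadric.
2. Symmetries: mirror symmetry x ↦ −x ⇒ only even powers of x; it's symmetric under z → −z, forcing even powers of z; it's symmetric under y → −y, forcing even powers of y.
3. From the visible intercepts: it misses every integer gridline on the z-axis.
4. Fitting integer coefficients to these (and the overall shape) gives p.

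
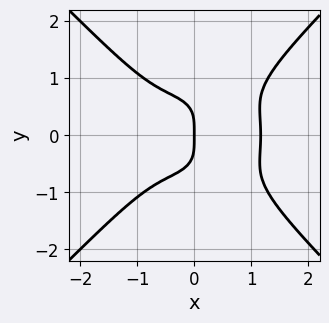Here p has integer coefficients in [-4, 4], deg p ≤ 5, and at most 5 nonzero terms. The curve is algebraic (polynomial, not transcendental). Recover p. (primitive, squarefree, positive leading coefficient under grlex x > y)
2*x^4 + x^2*y^2 - 3*y^4 - x^2 - 2*x

Degree: no degree-3 curve has this shape, so deg p = 4.
Symmetries: mirror symmetry y ↦ −y ⇒ only even powers of y.
Reading off the gridlines: it crosses the x-axis at the gridline x = 0; one y-axis crossing is at y = 0.
These observations pin down the coefficients.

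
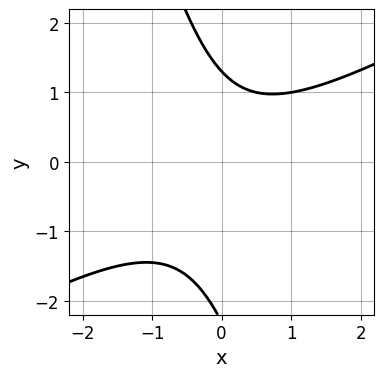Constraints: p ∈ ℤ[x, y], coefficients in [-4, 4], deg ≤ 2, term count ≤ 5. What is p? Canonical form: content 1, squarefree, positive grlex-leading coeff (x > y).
2*x^2 - 3*x*y - y^2 - y + 3

Degree: a generic line meets the curve in up to 2 points, so deg p = 2.
Observable constraints: it misses every integer gridline on the x-axis.
Fitting integer coefficients to these (and the overall shape) gives p.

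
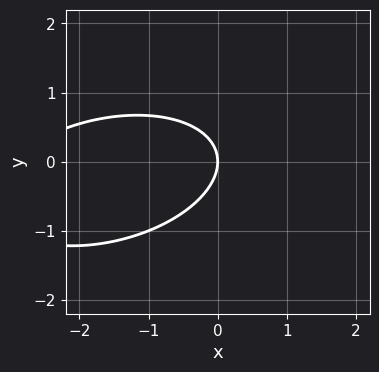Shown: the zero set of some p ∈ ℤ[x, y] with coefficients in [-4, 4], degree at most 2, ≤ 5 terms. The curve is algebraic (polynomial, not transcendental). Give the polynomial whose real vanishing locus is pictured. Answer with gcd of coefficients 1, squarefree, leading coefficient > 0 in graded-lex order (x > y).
x^2 - x*y + 3*y^2 + 3*x

1. The degree is 2 — a generic line meets the curve in up to 2 points.
2. From the axis intercepts and sections: it meets the y-axis at y = 0 (among the integer gridlines); it meets the x-axis at x = 0 (among the integer gridlines).
3. Solving for integer coefficients yields p as stated.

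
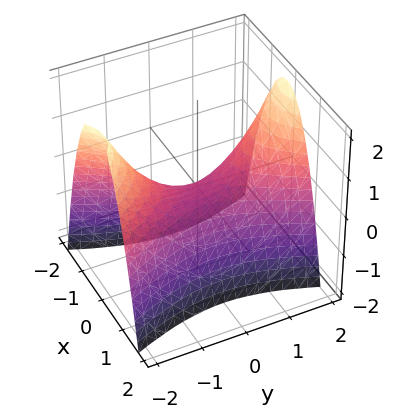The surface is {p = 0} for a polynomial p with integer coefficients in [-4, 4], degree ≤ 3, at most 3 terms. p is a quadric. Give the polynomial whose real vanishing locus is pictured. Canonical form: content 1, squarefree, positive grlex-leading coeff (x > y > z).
3*x^2 - y^2 + 2*z

(a) deg p = 2. A saddle surface; a quadric.
(b) Symmetries: the y ↦ −y reflection is a symmetry, so y appears only in even powers; it's symmetric under x → −x, forcing even powers of x.
(c) Against the integer gridlines: one y-axis crossing is at y = 0; it crosses the z-axis at the gridline z = 0; one x-axis crossing is at x = 0.
(d) Putting this together gives p.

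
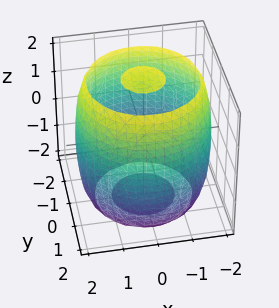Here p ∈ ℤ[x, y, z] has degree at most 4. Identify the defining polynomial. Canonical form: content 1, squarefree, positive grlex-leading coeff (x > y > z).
The picture has 3 separate pieces.
The degree is 4 — a generic line meets the surface in up to 4 points.
Symmetries: every cross-section ⟂ z is a circle, so x, y appear only via x² + y².
Checking where it meets the axes: a circular section at z = 0 has radius between 1 and 2.
Assembling these constraints gives the stated polynomial.

x^4 + 2*x^2*y^2 + y^4 - 3*x^2 - 3*y^2 + z^2 - 3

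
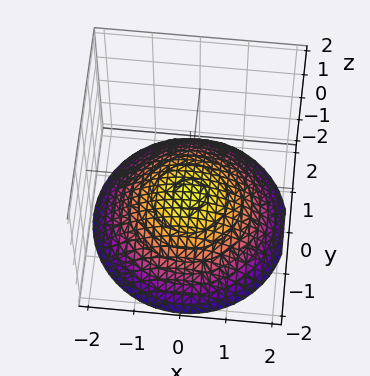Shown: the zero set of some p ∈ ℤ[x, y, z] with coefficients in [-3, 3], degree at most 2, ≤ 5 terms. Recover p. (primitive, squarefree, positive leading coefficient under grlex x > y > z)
x^2 + y^2 + 3*z + 2

Degree: no degree-1 surface has this shape, so deg p = 2.
By symmetry, the surface is invariant under rotation about z: p = q(x² + y², z).
Observable constraints: a circular section at z = -1 has radius exactly 1; the surface avoids every integer x-axis point in the box; it misses every integer gridline on the y-axis.
Assembling these constraints gives the stated polynomial.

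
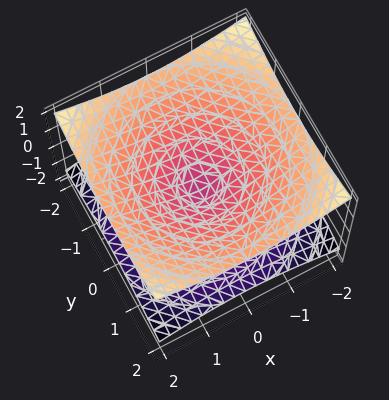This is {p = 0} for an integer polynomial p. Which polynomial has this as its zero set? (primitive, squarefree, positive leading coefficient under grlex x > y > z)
deg p = 2.
Symmetries: the z ↦ −z reflection is a symmetry, so z appears only in even powers; every cross-section ⟂ z is a circle, so x, y appear only via x² + y².
Checking where it meets the axes: one y-axis crossing is at y = 0; a circular section at z = 1 has radius between 1 and 2; it crosses the x-axis at the gridline x = 0; one z-axis crossing is at z = 0.
Fitting integer coefficients to these (and the overall shape) gives p.

x^2 + y^2 - 3*z^2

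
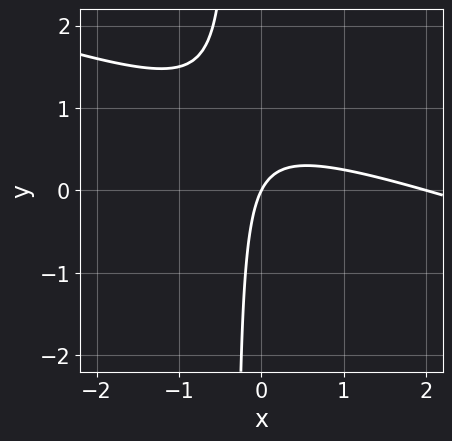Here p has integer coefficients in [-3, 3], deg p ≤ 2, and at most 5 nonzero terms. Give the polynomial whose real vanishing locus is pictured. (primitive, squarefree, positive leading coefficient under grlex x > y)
First, degree: the shape is more complex than any degree-1 curve, so deg p = 2.
Then, against the integer gridlines: among the integer gridlines, it crosses the x-axis at x ∈ {0, 2}; it crosses the y-axis at the gridline y = 0.
Finally, solving for integer coefficients yields p as stated.

x^2 + 3*x*y - 2*x + y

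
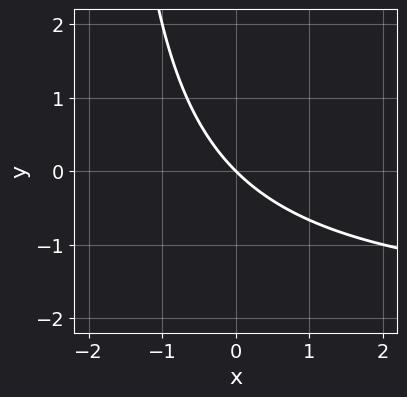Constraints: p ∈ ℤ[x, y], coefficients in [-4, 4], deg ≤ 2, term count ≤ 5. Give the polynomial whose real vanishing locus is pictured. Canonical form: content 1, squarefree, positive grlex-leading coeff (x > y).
x*y + 2*x + 2*y

deg p = 2. A generic line meets the curve in up to 2 points.
From the visible intercepts: it meets the x-axis at x = 0 (among the integer gridlines); one y-axis crossing is at y = 0.
These observations pin down the coefficients.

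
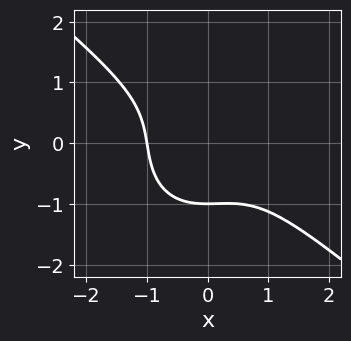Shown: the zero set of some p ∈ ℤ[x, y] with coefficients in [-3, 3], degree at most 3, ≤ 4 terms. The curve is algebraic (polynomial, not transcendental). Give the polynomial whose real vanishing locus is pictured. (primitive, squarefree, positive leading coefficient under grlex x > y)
(a) Degree: the shape is more complex than any degree-2 curve, so deg p = 3.
(b) Against the integer gridlines: one x-axis crossing is at x = -1; it meets the y-axis at y = -1 (among the integer gridlines).
(c) Assembling these constraints gives the stated polynomial.

2*x^3 + x^2*y + 2*y^3 + 2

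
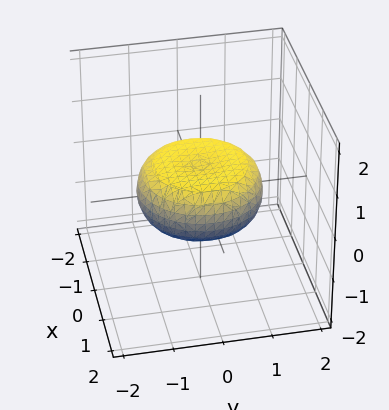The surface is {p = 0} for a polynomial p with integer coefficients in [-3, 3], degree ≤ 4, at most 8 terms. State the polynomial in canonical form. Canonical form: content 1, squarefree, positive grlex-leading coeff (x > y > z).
x^4 + 2*x^2*y^2 + y^4 - x^2 - y^2 + 3*z^2 - 1

The degree is 4 — a generic line meets the surface in up to 4 points.
Symmetries: rotational symmetry about the z-axis ⇒ p depends on x, y only through x² + y².
Reading off the gridlines: a circular section at z = 0 has radius between 1 and 2.
Solving for integer coefficients yields p as stated.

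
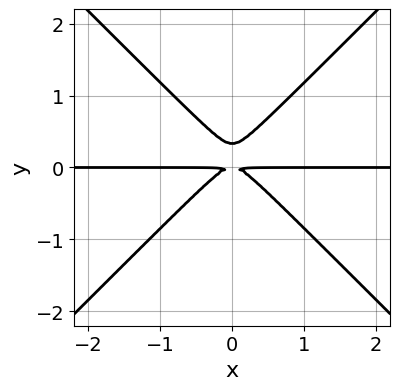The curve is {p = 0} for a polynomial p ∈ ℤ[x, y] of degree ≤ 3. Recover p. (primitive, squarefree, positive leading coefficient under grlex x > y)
3*x^2*y - 3*y^3 + y^2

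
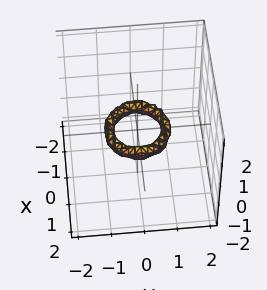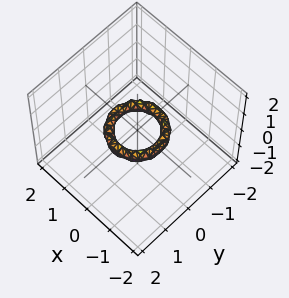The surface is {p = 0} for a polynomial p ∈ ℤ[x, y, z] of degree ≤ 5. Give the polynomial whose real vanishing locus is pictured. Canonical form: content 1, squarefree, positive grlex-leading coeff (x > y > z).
1. The degree is 4 — a generic line meets the surface in up to 4 points.
2. Symmetry: the z-axis is an axis of rotation, so x and y enter only as x² + y².
3. From the visible intercepts: the y-axis gridline crossings are at y ∈ {-1, 1}; a circular section at z = 0 has radius between 0 and 1; the x-axis gridline crossings are at x ∈ {-1, 1}; the surface avoids every integer z-axis point in the box.
4. Matching integer coefficients to the picture gives p.

2*x^4 + 4*x^2*y^2 + 2*y^4 - 3*x^2 - 3*y^2 + 2*z^2 + 1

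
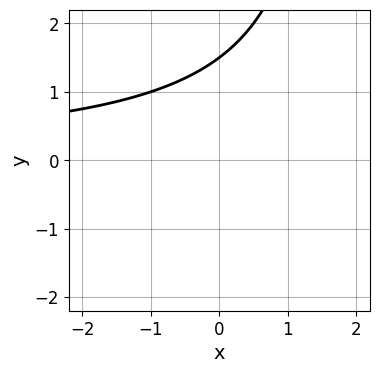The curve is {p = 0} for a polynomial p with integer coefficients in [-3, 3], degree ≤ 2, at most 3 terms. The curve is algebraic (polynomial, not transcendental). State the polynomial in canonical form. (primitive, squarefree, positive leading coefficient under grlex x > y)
First, the degree is 2 — a generic line meets the curve in up to 2 points.
Then, from the axis intercepts and sections: it misses every integer gridline on the x-axis.
Finally, these observations pin down the coefficients.

x*y - 2*y + 3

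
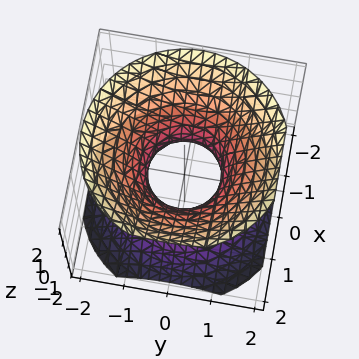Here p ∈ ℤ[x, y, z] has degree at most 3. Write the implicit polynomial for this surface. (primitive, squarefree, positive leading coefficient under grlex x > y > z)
3*x^2 + 3*y^2 - 3*z^2 - 2

(a) deg p = 2. A generic line meets the surface in up to 2 points.
(b) By symmetry, every cross-section ⟂ z is a circle, so x, y appear only via x² + y².
(c) Checking where it meets the axes: it misses every integer gridline on the z-axis; a circular section at z = 0 has radius between 0 and 1.
(d) Assembling these constraints gives the stated polynomial.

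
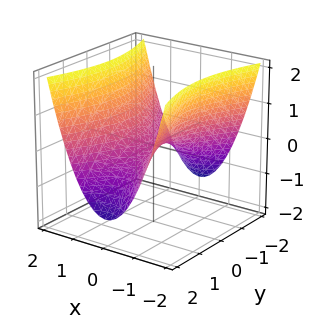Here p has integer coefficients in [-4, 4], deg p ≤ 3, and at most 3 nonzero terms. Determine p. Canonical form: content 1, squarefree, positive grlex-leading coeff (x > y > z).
3*x^2 - y^2 - 3*z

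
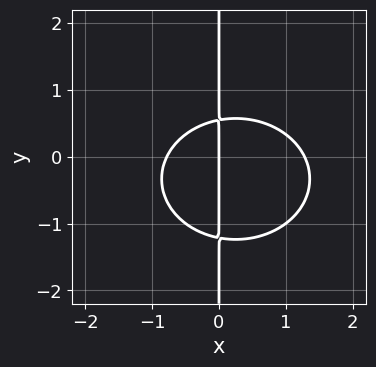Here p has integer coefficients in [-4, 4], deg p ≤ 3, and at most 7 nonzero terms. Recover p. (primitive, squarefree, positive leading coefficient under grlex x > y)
The degree is 3 — a generic line meets the curve in up to 3 points.
Reading off the gridlines: every point of the y-axis in the box is on the curve; one x-axis crossing is at x = 0.
The integer polynomial consistent with all of this is the stated p.

2*x^3 + 3*x*y^2 - x^2 + 2*x*y - 2*x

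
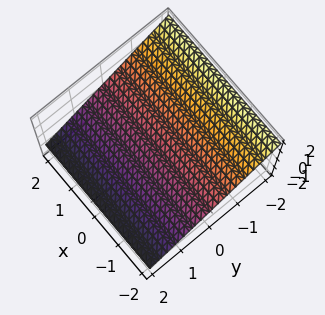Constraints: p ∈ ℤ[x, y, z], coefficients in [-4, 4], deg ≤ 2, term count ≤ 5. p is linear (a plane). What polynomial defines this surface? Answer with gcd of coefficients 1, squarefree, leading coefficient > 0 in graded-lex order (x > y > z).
1. The degree is 1 — the surface is flat (a plane).
2. Observable constraints: it meets the y-axis at y = 1 (among the integer gridlines); no x-intercept at any integer in the box.
3. The integer polynomial consistent with all of this is the stated p.

2*y + 3*z - 2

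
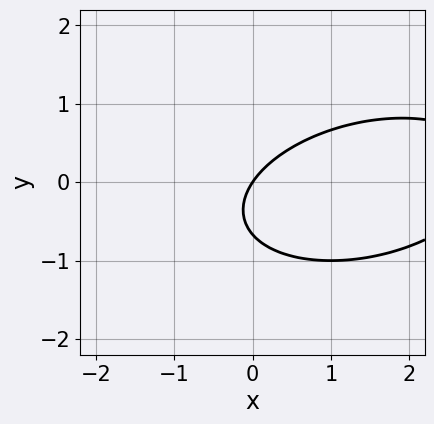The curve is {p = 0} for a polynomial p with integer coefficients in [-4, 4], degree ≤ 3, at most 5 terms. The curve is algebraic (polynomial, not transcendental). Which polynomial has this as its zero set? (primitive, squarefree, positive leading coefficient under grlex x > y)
First, the degree is 2 — a generic line meets the curve in up to 2 points.
Then, against the integer gridlines: it crosses the x-axis at the gridline x = 0; it meets the y-axis at y = 0 (among the integer gridlines).
Finally, fitting integer coefficients to these (and the overall shape) gives p.

x^2 - x*y + 3*y^2 - 3*x + 2*y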